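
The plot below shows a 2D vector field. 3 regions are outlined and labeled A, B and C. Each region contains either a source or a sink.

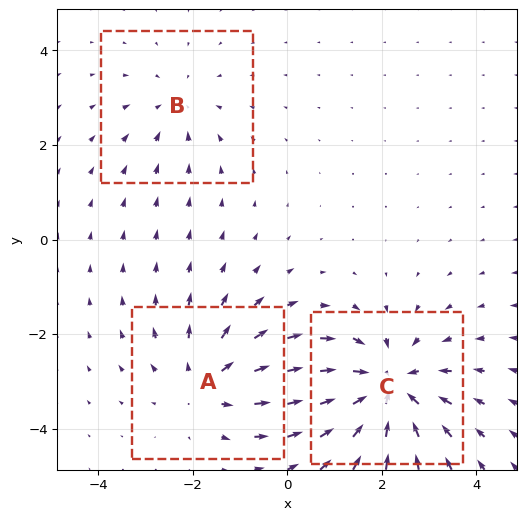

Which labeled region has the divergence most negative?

C

Divergence at each region's feature centre — A: about +3, B: about -2, C: about -4. Region C is most negative.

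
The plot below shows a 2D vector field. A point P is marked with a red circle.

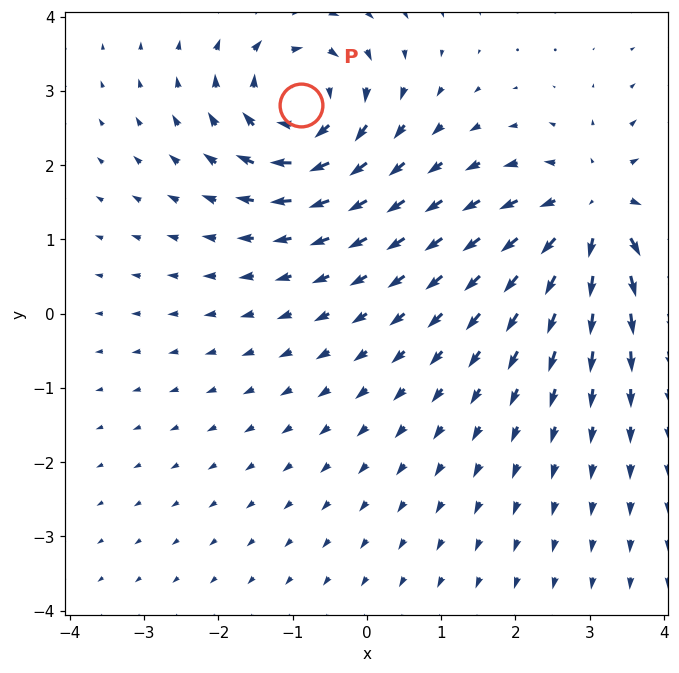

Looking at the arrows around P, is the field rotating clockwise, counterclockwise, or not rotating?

clockwise

Near P at (-0.9, 2.8) the arrows circulate clockwise. The curl (z-component) there is about -5; negative curl means clockwise rotation.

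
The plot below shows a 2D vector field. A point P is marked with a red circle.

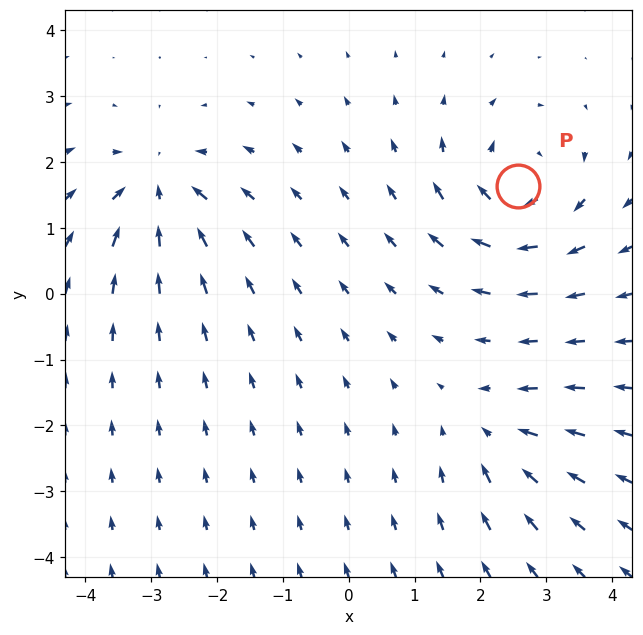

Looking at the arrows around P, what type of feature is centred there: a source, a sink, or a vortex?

vortex

At P (2.6, 1.6) the arrows circulate clockwise. Divergence ≈0, curl about -6 — near-zero divergence with nonzero curl is a vortex.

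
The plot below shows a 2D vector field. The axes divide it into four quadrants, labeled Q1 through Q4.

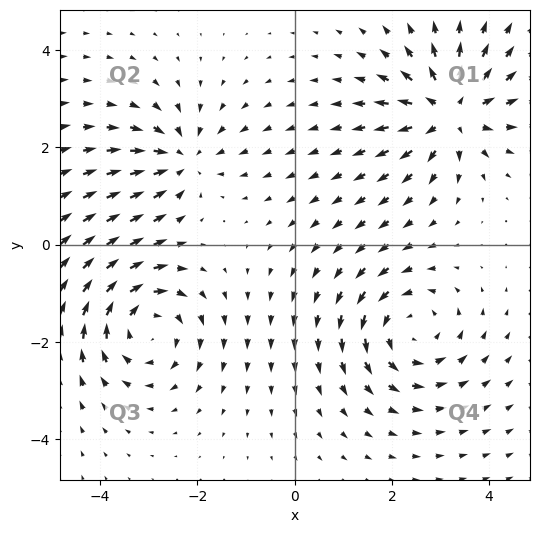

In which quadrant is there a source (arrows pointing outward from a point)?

The source sits at approximately (3.2, 2.7), which lies in quadrant Q1. The divergence there is about +6, positive as expected for a source.

Q1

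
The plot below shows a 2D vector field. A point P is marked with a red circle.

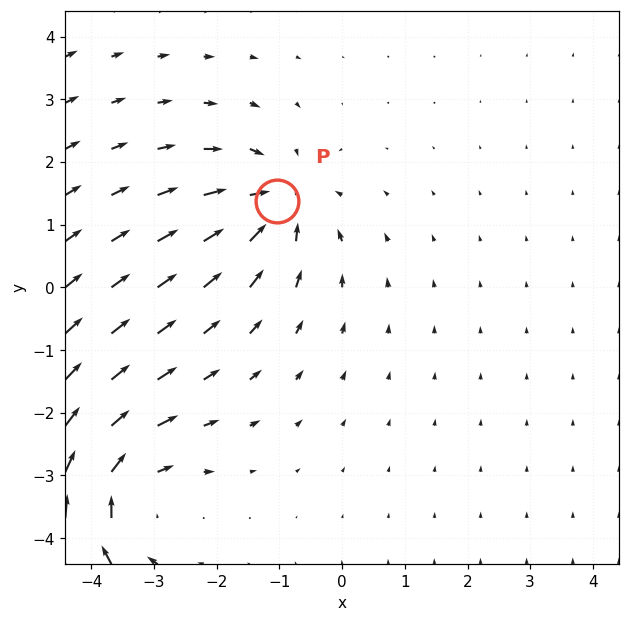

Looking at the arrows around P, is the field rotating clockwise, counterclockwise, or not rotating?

not rotating

Near P at (-1.0, 1.4) the arrows show no circulation. The curl there is ≈0.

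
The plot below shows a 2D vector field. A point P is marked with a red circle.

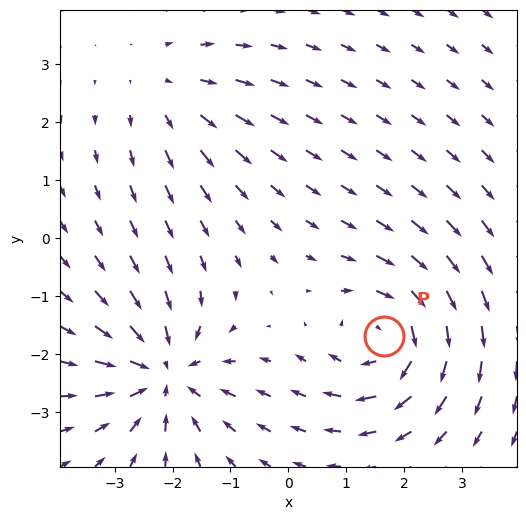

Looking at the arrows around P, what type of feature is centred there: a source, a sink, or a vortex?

At P (1.7, -1.7) the arrows circulate clockwise. Divergence ≈0, curl about -5 — near-zero divergence with nonzero curl is a vortex.

vortex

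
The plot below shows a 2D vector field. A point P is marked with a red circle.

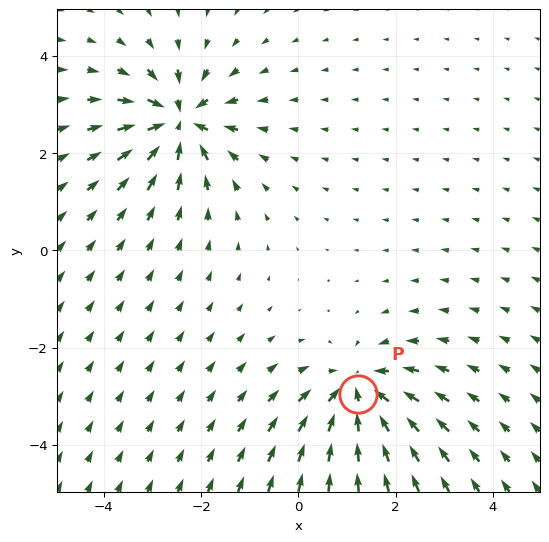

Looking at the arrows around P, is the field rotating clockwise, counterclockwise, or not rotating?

not rotating

Near P at (1.2, -2.9) the arrows show no circulation. The curl there is ≈0.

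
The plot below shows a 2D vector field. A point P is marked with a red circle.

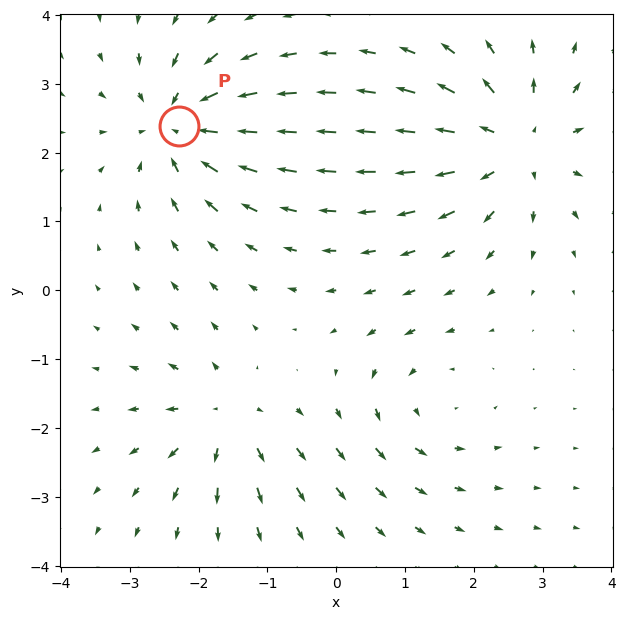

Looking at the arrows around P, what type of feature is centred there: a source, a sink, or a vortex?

At P (-2.3, 2.4) the arrows converge inward. Divergence about -5, curl ≈0 — negative divergence with near-zero curl is a sink.

sink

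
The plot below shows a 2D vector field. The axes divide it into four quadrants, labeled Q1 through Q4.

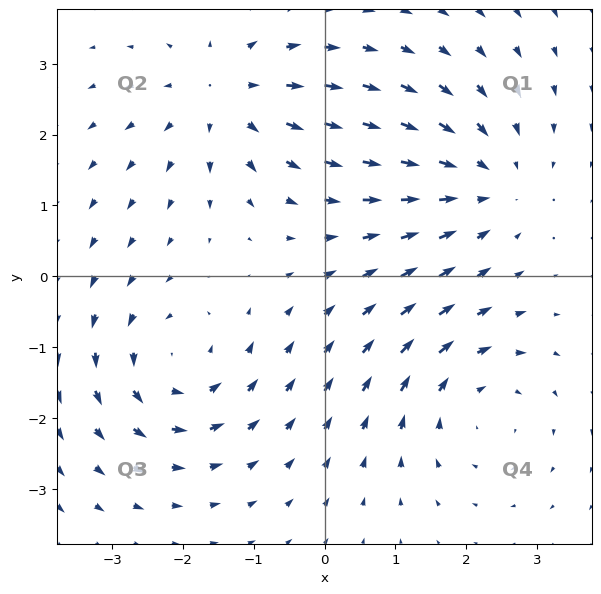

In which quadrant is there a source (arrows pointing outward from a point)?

Q2

The source sits at approximately (-1.4, 2.6), which lies in quadrant Q2. The divergence there is about +4, positive as expected for a source.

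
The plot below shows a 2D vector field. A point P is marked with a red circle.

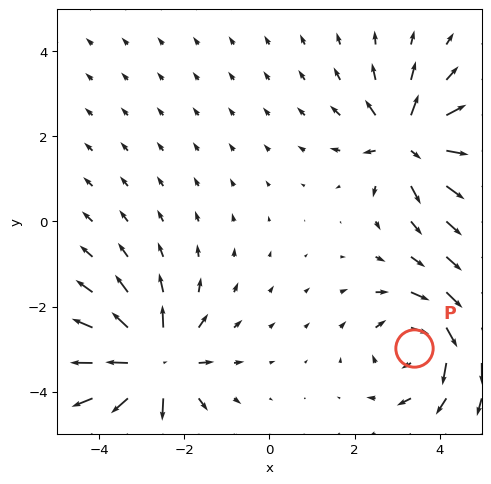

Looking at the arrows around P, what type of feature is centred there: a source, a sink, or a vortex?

vortex

At P (3.4, -3.0) the arrows circulate clockwise. Divergence ≈0, curl about -4 — near-zero divergence with nonzero curl is a vortex.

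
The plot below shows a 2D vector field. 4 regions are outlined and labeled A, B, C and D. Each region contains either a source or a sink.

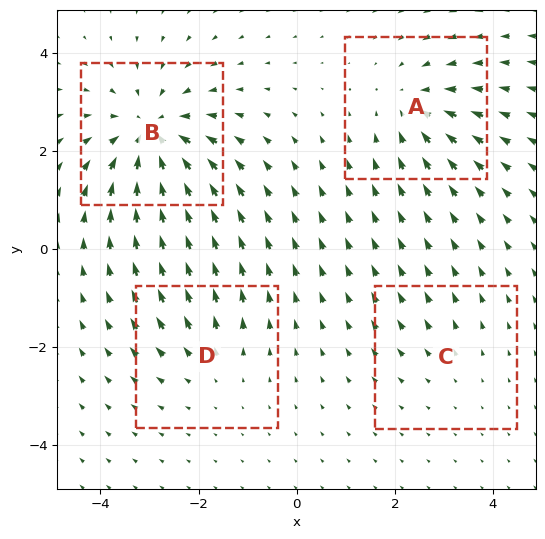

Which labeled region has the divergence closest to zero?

C

Divergence at each region's feature centre — A: about -4, B: about -6, C: about +2, D: about +3. Region C is closest to zero.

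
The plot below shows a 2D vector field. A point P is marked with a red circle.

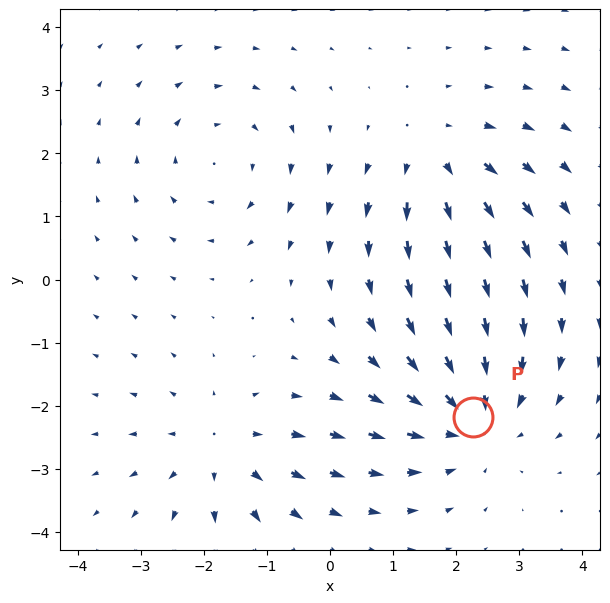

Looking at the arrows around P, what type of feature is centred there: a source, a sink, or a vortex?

sink

At P (2.3, -2.2) the arrows converge inward. Divergence about -4, curl ≈0 — negative divergence with near-zero curl is a sink.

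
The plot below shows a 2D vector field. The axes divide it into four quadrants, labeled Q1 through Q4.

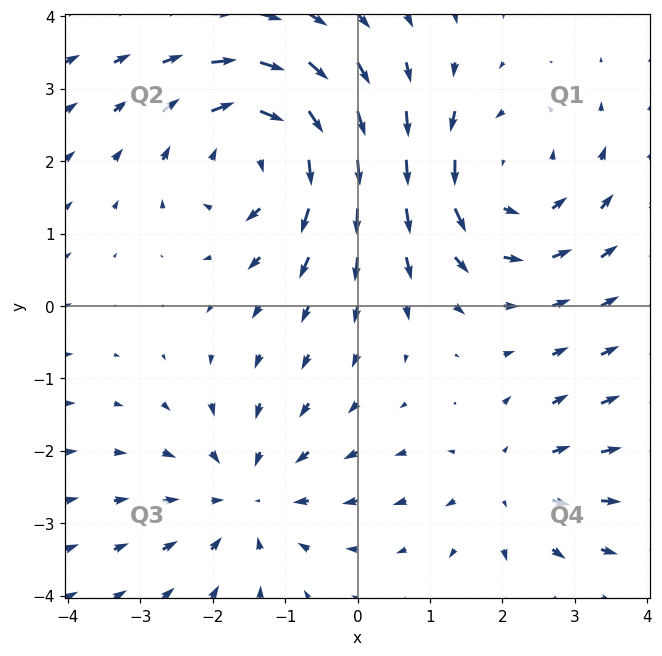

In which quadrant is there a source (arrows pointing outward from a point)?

Q4

The source sits at approximately (2.1, -2.4), which lies in quadrant Q4. The divergence there is about +3, positive as expected for a source.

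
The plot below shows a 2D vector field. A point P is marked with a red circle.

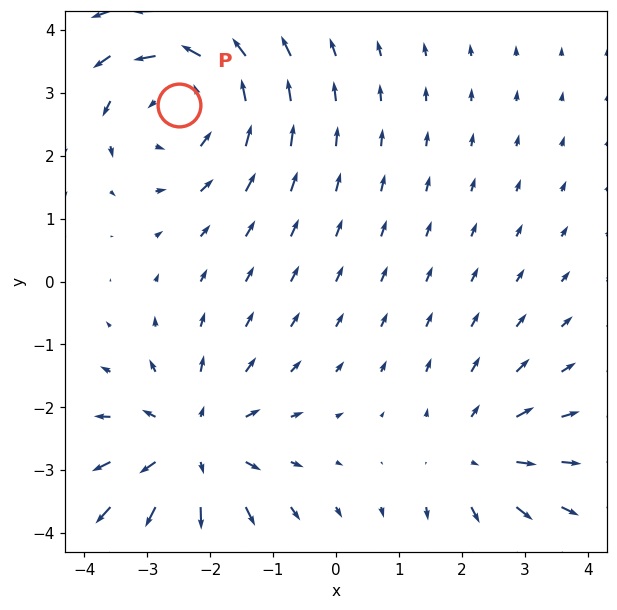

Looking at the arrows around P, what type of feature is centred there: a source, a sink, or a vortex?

At P (-2.5, 2.8) the arrows circulate counterclockwise. Divergence ≈0, curl about +4 — near-zero divergence with nonzero curl is a vortex.

vortex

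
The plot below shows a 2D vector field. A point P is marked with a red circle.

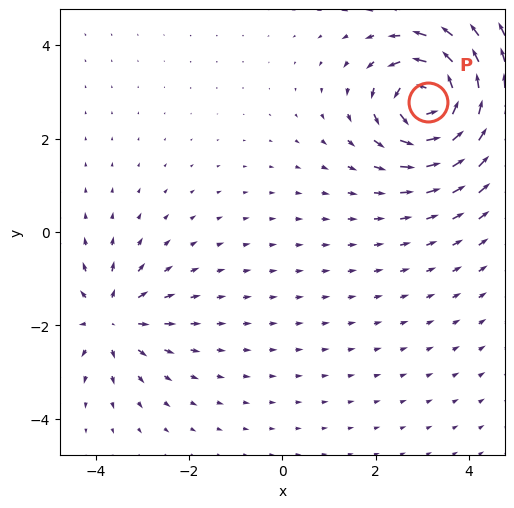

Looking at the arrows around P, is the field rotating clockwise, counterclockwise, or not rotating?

Near P at (3.1, 2.8) the arrows circulate counterclockwise. The curl (z-component) there is about +7; positive curl means counterclockwise rotation.

counterclockwise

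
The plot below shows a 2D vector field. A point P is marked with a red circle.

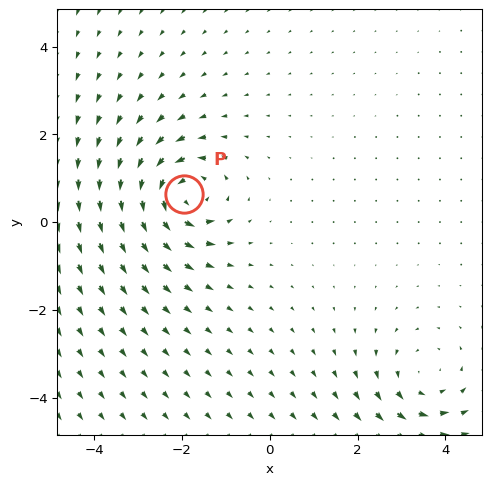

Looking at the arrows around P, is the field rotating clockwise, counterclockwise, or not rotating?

counterclockwise

Near P at (-2.0, 0.6) the arrows circulate counterclockwise. The curl (z-component) there is about +6; positive curl means counterclockwise rotation.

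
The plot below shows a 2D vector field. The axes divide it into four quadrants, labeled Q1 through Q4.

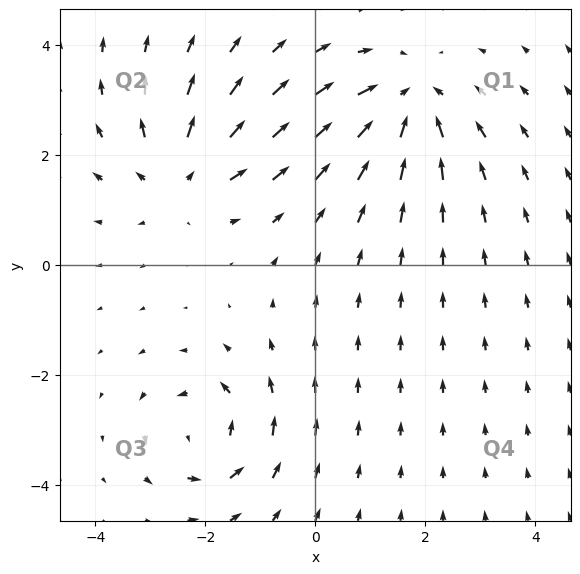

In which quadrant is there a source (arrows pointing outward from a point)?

Q2

The source sits at approximately (-2.5, 1.6), which lies in quadrant Q2. The divergence there is about +4, positive as expected for a source.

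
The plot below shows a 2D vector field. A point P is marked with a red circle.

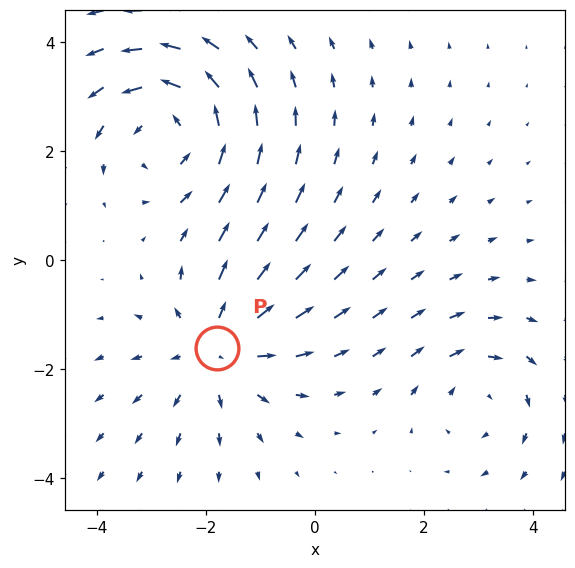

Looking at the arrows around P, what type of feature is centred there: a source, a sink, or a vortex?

source

At P (-1.8, -1.6) the arrows spread outward. Divergence about +4, curl ≈0 — positive divergence with near-zero curl is a source.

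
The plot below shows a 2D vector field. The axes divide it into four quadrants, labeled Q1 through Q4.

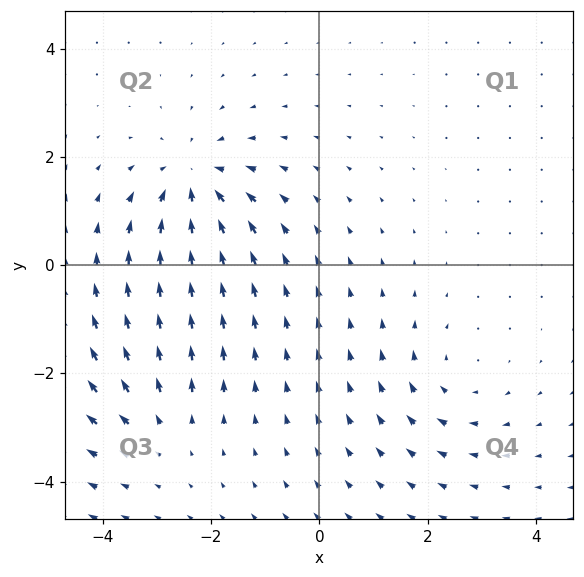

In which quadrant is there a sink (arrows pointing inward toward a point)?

Q2

The sink sits at approximately (-2.3, 1.6), which lies in quadrant Q2. The divergence there is about -5, negative as expected for a sink.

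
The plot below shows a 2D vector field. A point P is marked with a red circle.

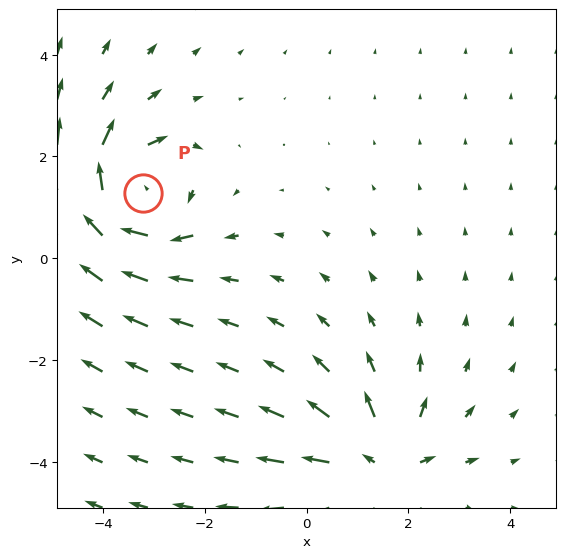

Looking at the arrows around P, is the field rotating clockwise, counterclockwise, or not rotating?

clockwise

Near P at (-3.2, 1.3) the arrows circulate clockwise. The curl (z-component) there is about -6; negative curl means clockwise rotation.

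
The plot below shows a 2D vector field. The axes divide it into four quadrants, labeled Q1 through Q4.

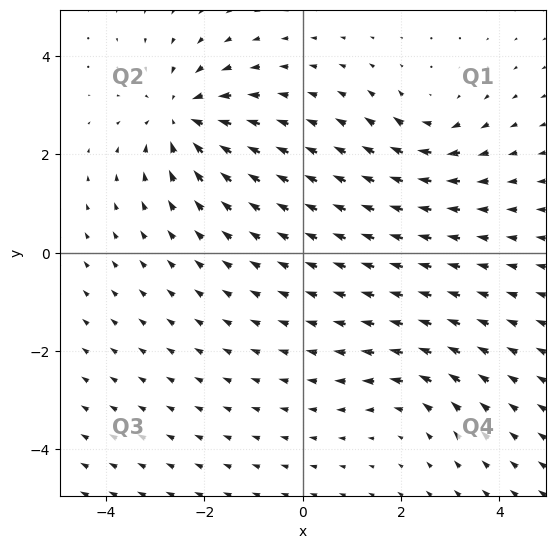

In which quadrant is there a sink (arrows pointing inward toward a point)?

The sink sits at approximately (-2.4, 2.8), which lies in quadrant Q2. The divergence there is about -5, negative as expected for a sink.

Q2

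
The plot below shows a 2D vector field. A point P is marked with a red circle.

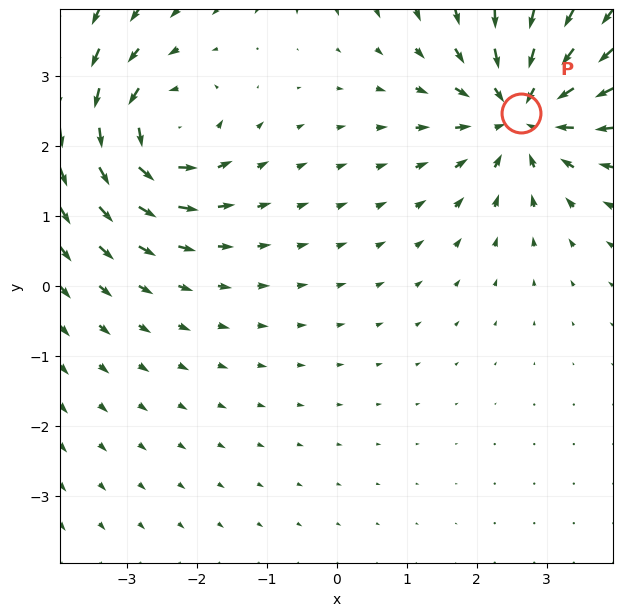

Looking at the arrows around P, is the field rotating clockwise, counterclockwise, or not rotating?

Near P at (2.6, 2.5) the arrows show no circulation. The curl there is ≈0.

not rotating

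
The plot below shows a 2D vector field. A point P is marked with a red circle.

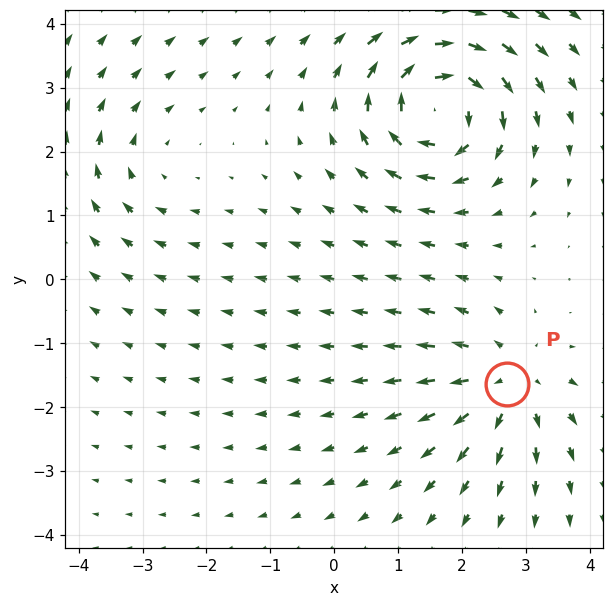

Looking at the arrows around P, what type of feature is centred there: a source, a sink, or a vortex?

At P (2.7, -1.6) the arrows spread outward. Divergence about +4, curl ≈0 — positive divergence with near-zero curl is a source.

source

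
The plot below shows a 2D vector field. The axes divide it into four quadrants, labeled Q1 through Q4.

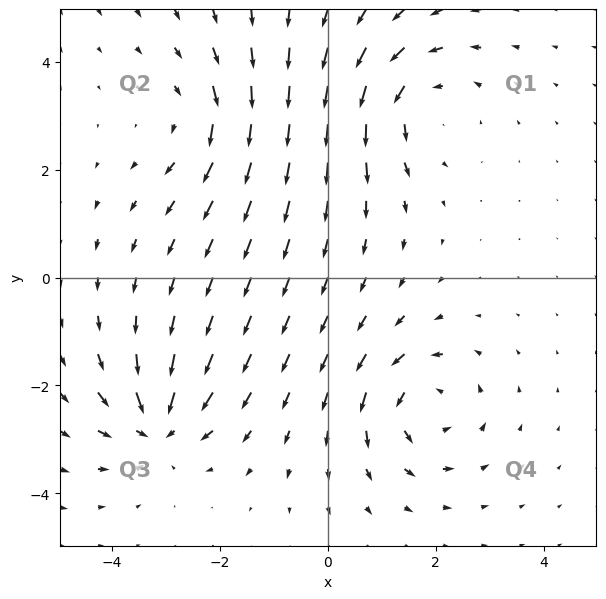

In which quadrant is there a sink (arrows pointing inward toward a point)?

Q3

The sink sits at approximately (-3.2, -2.7), which lies in quadrant Q3. The divergence there is about -5, negative as expected for a sink.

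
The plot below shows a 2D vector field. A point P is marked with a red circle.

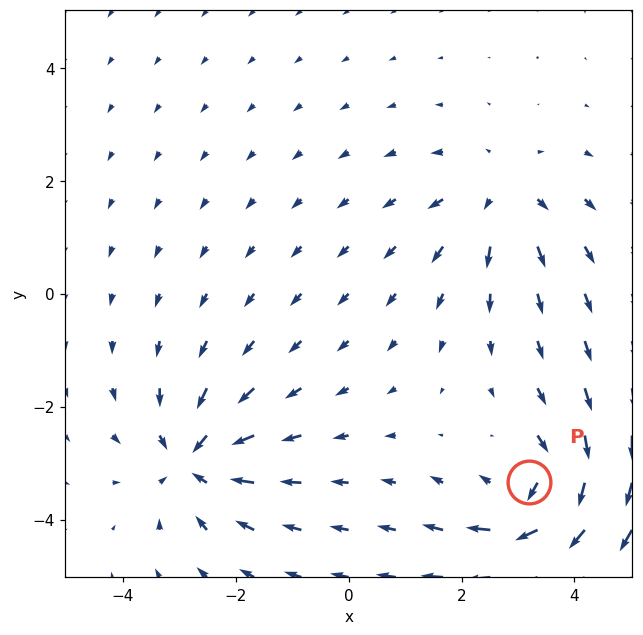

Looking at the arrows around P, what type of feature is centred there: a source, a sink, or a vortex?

vortex

At P (3.2, -3.3) the arrows circulate clockwise. Divergence ≈0, curl about -6 — near-zero divergence with nonzero curl is a vortex.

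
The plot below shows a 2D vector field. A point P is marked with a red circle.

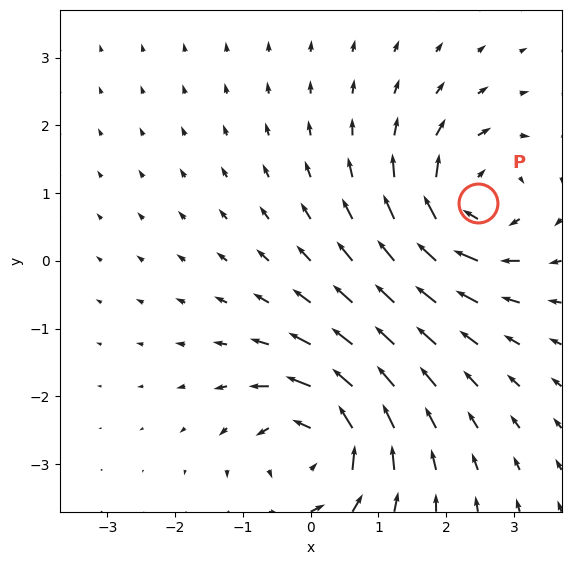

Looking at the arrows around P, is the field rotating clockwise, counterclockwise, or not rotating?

Near P at (2.5, 0.9) the arrows circulate clockwise. The curl (z-component) there is about -6; negative curl means clockwise rotation.

clockwise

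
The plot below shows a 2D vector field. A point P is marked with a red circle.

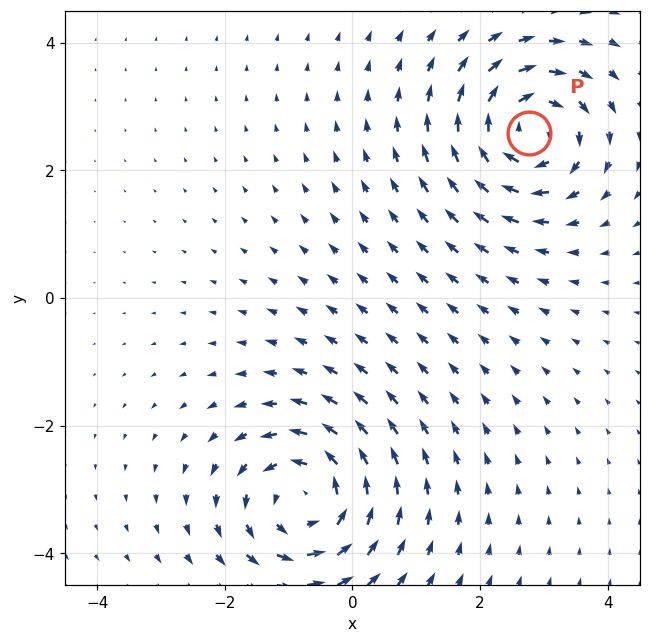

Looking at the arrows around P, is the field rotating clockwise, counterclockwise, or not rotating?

Near P at (2.8, 2.6) the arrows circulate clockwise. The curl (z-component) there is about -5; negative curl means clockwise rotation.

clockwise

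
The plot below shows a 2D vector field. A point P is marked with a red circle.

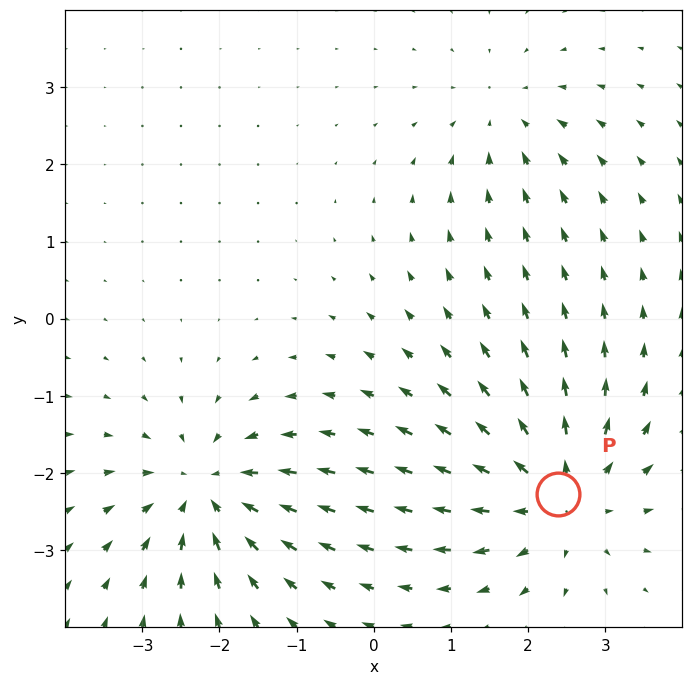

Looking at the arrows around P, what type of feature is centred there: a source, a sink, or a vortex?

At P (2.4, -2.3) the arrows spread outward. Divergence about +5, curl ≈0 — positive divergence with near-zero curl is a source.

source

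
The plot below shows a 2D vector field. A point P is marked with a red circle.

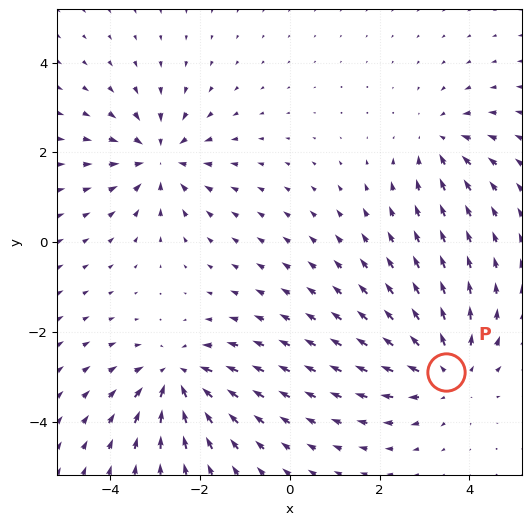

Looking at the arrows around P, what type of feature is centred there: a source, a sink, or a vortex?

source

At P (3.5, -2.9) the arrows spread outward. Divergence about +4, curl ≈0 — positive divergence with near-zero curl is a source.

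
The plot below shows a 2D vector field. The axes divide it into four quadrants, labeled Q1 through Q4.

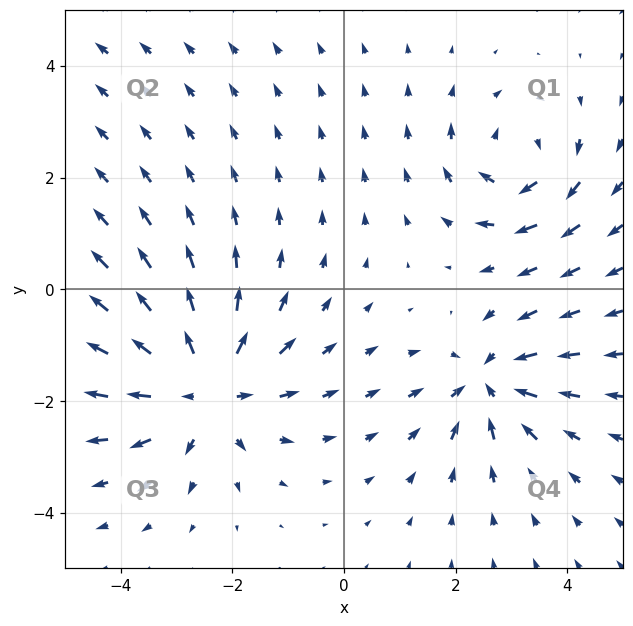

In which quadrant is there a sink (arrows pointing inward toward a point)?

The sink sits at approximately (2.6, -1.7), which lies in quadrant Q4. The divergence there is about -3, negative as expected for a sink.

Q4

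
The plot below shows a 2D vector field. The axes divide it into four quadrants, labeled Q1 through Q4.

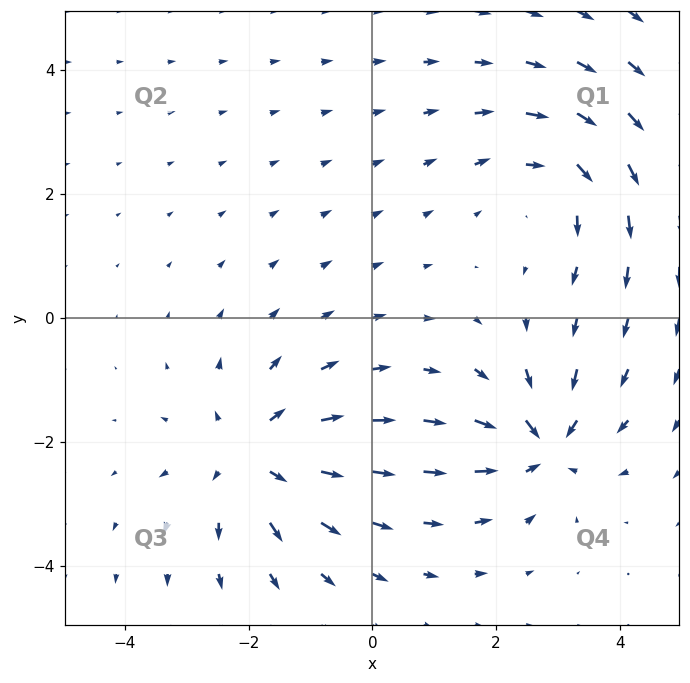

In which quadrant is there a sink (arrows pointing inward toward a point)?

The sink sits at approximately (2.7, -2.1), which lies in quadrant Q4. The divergence there is about -5, negative as expected for a sink.

Q4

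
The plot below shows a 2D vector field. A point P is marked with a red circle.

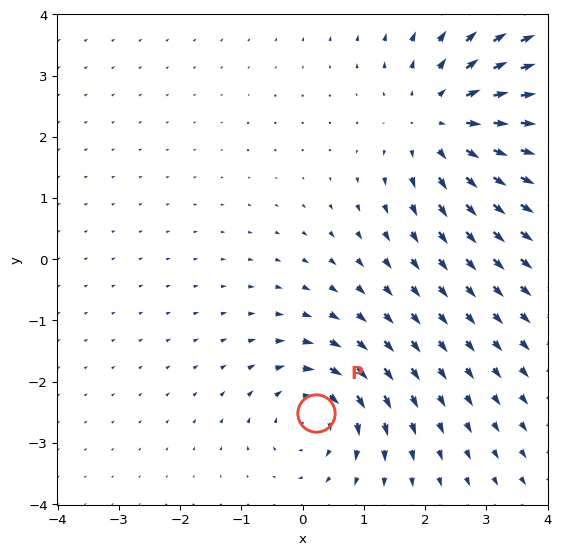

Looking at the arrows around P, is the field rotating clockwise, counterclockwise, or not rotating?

Near P at (0.2, -2.5) the arrows circulate clockwise. The curl (z-component) there is about -4; negative curl means clockwise rotation.

clockwise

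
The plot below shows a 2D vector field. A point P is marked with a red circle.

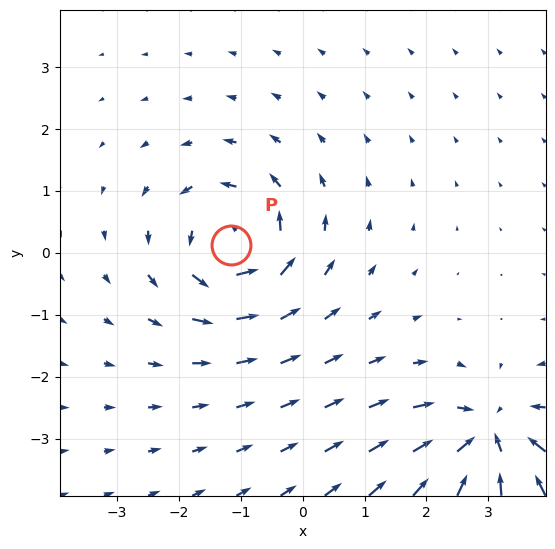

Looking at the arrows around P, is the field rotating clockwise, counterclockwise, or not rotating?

counterclockwise

Near P at (-1.2, 0.1) the arrows circulate counterclockwise. The curl (z-component) there is about +6; positive curl means counterclockwise rotation.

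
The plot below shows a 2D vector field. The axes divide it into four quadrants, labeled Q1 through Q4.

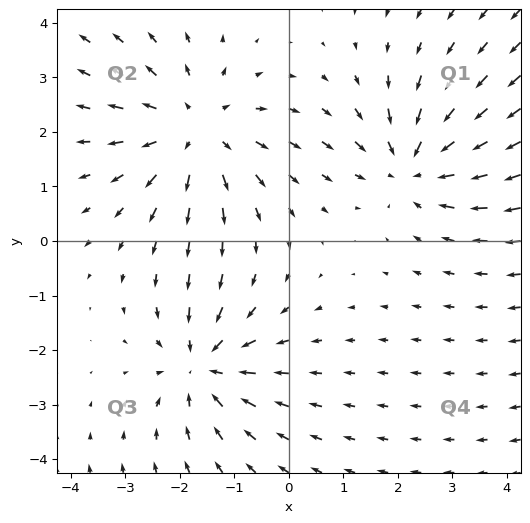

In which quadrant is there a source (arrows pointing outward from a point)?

Q2

The source sits at approximately (-1.7, 2.0), which lies in quadrant Q2. The divergence there is about +3, positive as expected for a source.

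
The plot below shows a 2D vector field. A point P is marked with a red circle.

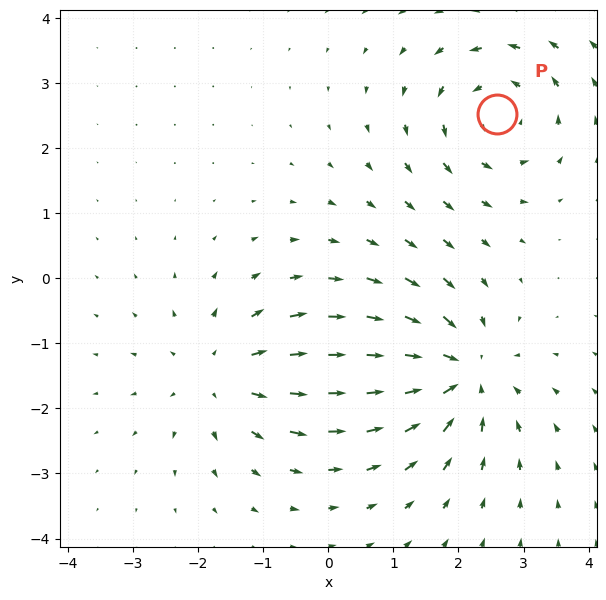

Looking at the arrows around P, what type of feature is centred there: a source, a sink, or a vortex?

vortex

At P (2.6, 2.5) the arrows circulate counterclockwise. Divergence ≈0, curl about +4 — near-zero divergence with nonzero curl is a vortex.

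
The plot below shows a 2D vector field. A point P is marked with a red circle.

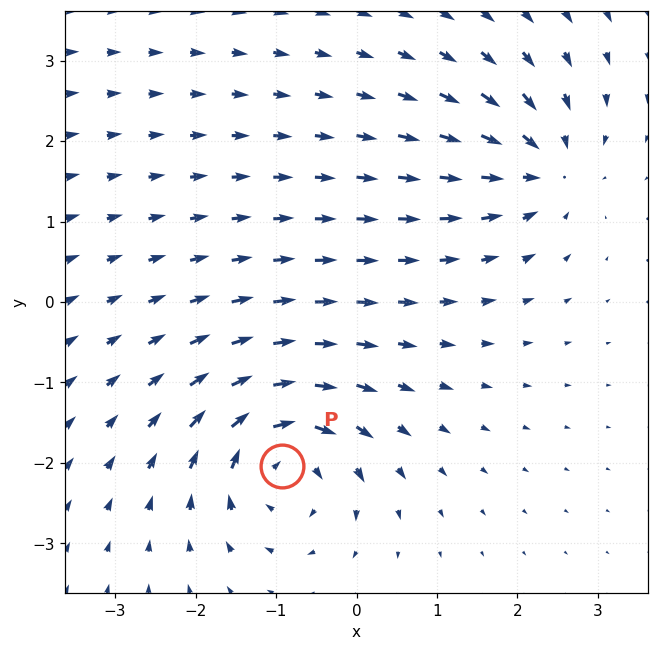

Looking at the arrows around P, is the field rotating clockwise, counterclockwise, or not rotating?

Near P at (-0.9, -2.0) the arrows circulate clockwise. The curl (z-component) there is about -5; negative curl means clockwise rotation.

clockwise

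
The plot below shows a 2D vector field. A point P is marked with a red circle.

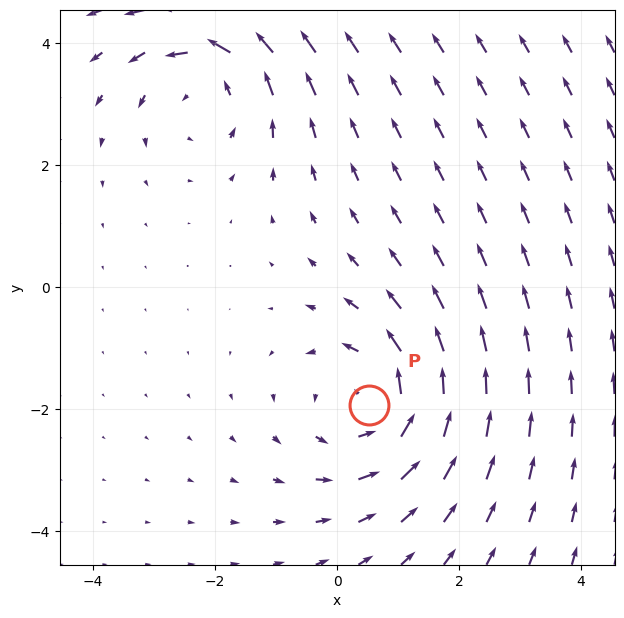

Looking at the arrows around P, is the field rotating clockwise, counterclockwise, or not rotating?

counterclockwise

Near P at (0.5, -1.9) the arrows circulate counterclockwise. The curl (z-component) there is about +3; positive curl means counterclockwise rotation.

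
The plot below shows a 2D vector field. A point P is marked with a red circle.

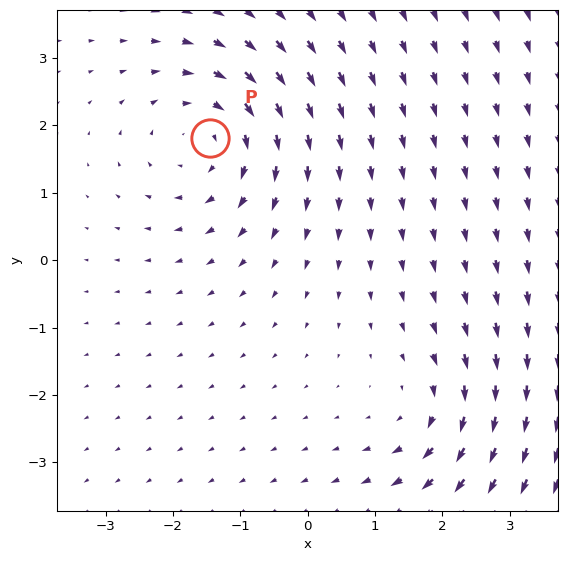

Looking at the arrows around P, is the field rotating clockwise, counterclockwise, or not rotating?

clockwise

Near P at (-1.5, 1.8) the arrows circulate clockwise. The curl (z-component) there is about -4; negative curl means clockwise rotation.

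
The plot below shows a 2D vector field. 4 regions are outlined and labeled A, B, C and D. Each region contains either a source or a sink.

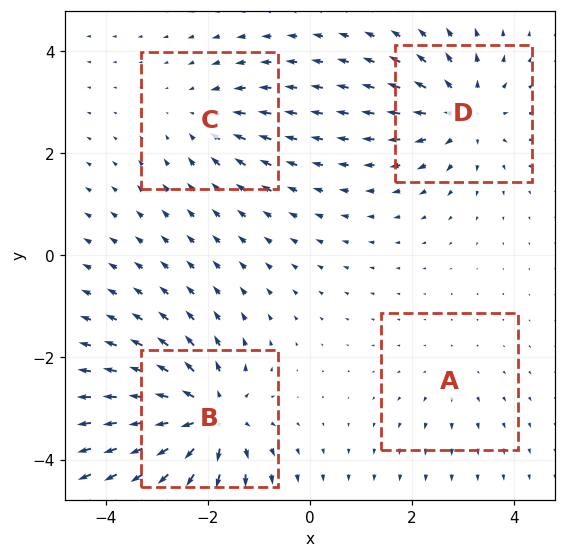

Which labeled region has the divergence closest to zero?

Divergence at each region's feature centre — A: about +2, B: about +7, C: about -3, D: about +5. Region A is closest to zero.

A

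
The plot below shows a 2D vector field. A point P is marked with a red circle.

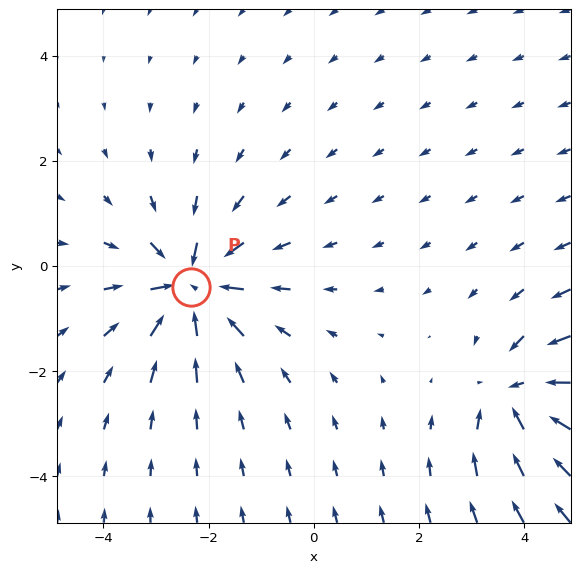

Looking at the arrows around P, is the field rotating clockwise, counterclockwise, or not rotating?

not rotating

Near P at (-2.3, -0.4) the arrows show no circulation. The curl there is ≈0.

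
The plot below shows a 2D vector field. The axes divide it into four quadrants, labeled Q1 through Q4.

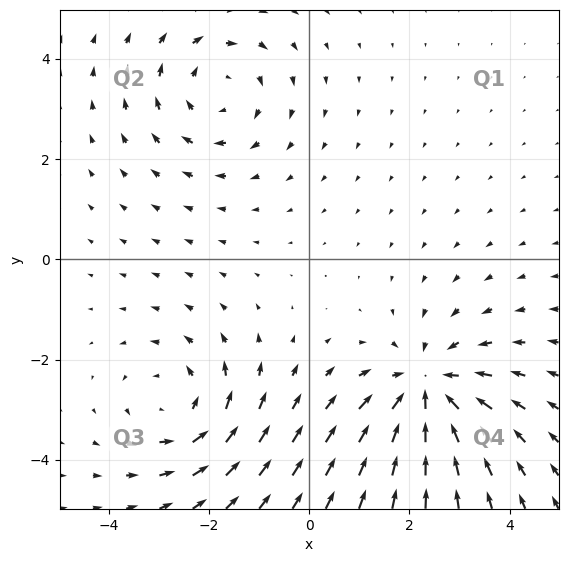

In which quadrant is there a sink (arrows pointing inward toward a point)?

The sink sits at approximately (2.4, -2.6), which lies in quadrant Q4. The divergence there is about -3, negative as expected for a sink.

Q4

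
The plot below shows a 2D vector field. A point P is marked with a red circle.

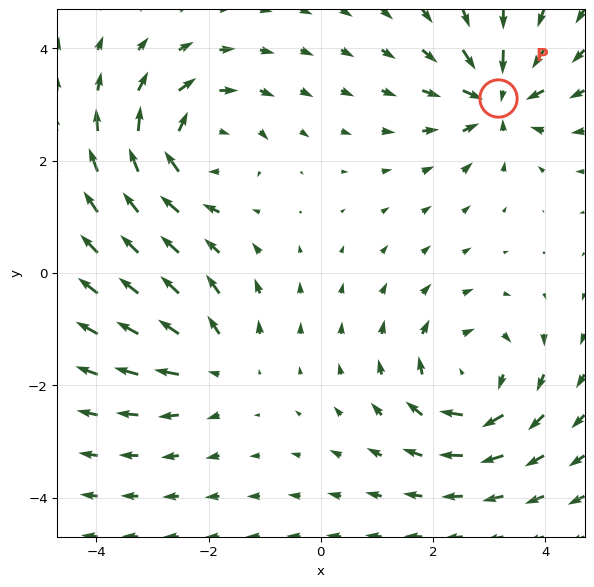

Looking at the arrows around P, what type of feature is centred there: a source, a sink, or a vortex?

sink

At P (3.2, 3.1) the arrows converge inward. Divergence about -6, curl ≈0 — negative divergence with near-zero curl is a sink.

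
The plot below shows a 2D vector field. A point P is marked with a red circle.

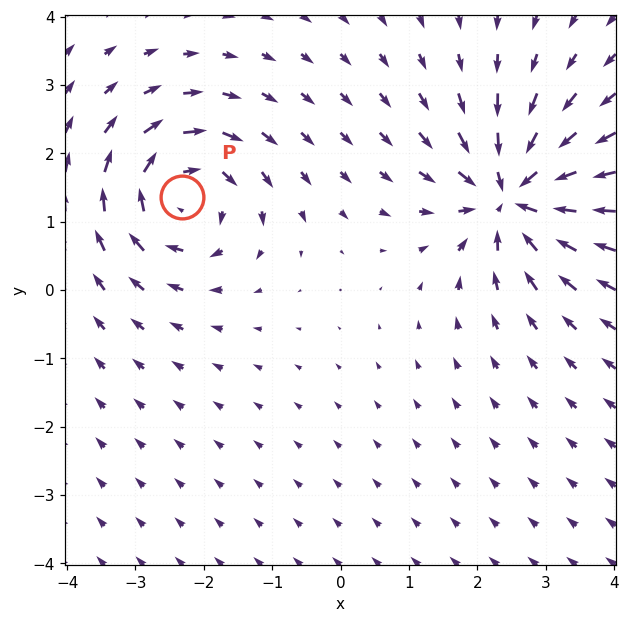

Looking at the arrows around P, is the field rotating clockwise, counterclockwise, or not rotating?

clockwise

Near P at (-2.3, 1.4) the arrows circulate clockwise. The curl (z-component) there is about -4; negative curl means clockwise rotation.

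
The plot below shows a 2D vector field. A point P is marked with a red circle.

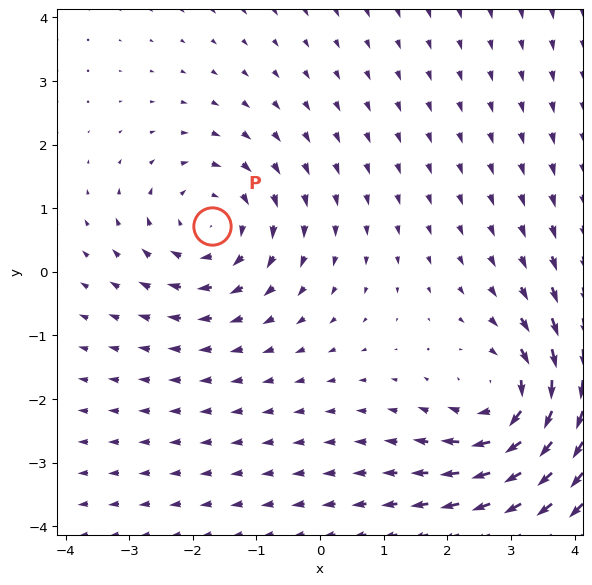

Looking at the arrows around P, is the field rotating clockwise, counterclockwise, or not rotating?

Near P at (-1.7, 0.7) the arrows circulate clockwise. The curl (z-component) there is about -3; negative curl means clockwise rotation.

clockwise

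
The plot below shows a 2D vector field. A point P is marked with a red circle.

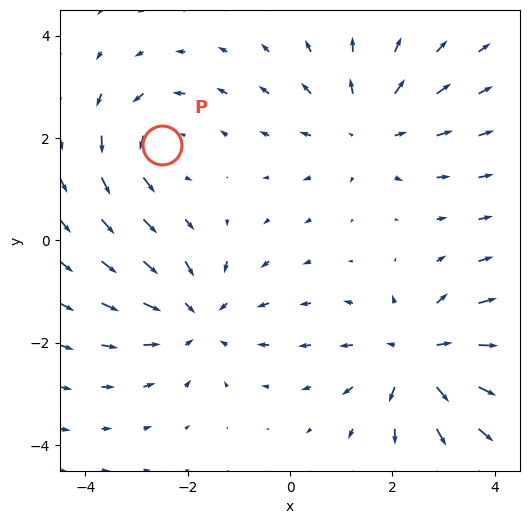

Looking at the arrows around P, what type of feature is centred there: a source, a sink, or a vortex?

vortex

At P (-2.5, 1.9) the arrows circulate counterclockwise. Divergence ≈0, curl about +4 — near-zero divergence with nonzero curl is a vortex.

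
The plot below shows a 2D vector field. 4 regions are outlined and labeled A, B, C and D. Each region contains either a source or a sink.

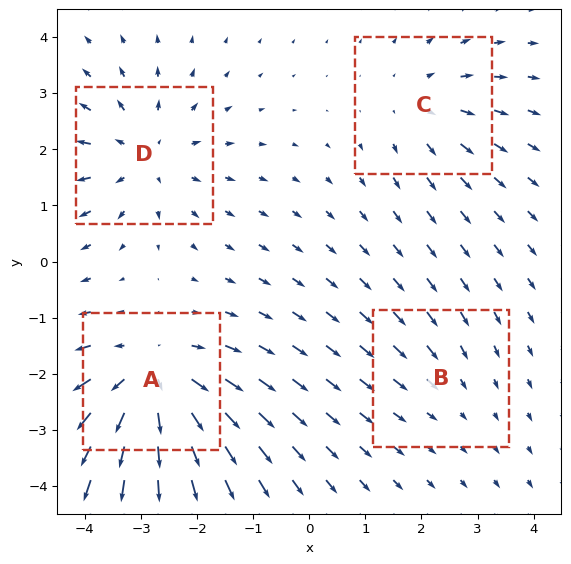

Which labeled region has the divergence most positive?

A

Divergence at each region's feature centre — A: about +6, B: about -2, C: about +3, D: about +4. Region A is most positive.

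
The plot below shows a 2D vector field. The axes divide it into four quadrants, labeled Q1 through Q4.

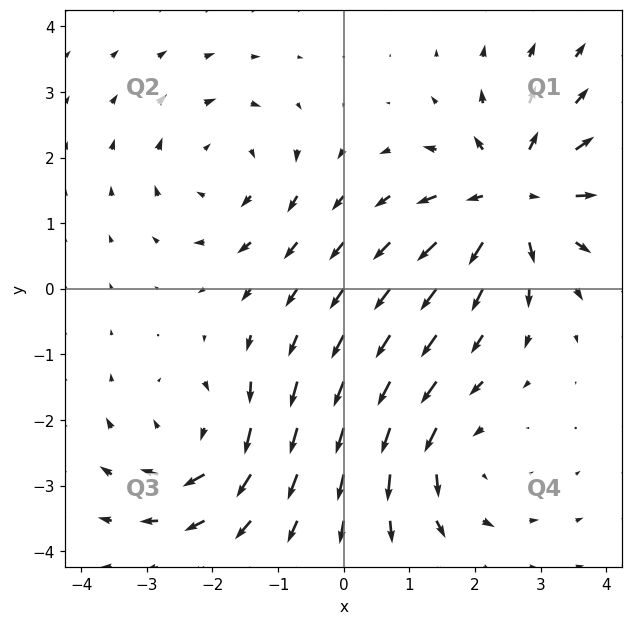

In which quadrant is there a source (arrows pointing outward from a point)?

The source sits at approximately (2.6, 1.4), which lies in quadrant Q1. The divergence there is about +6, positive as expected for a source.

Q1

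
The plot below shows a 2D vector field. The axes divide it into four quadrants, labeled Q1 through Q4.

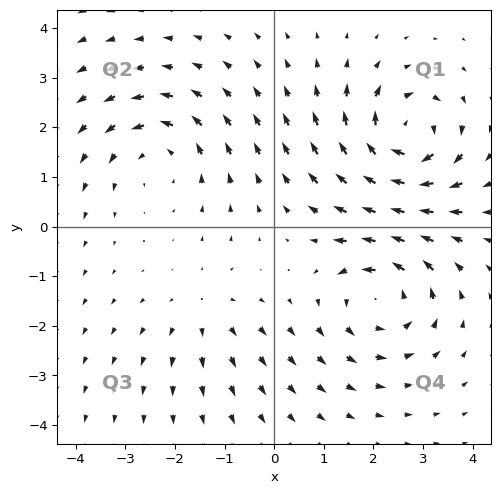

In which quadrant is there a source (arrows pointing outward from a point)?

Q3

The source sits at approximately (-1.4, -1.7), which lies in quadrant Q3. The divergence there is about +2, positive as expected for a source.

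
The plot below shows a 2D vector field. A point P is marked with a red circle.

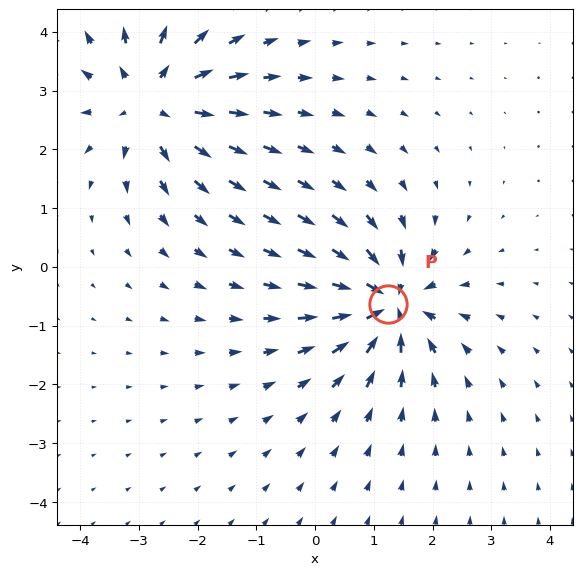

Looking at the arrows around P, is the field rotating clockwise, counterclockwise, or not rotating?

not rotating

Near P at (1.2, -0.6) the arrows show no circulation. The curl there is ≈0.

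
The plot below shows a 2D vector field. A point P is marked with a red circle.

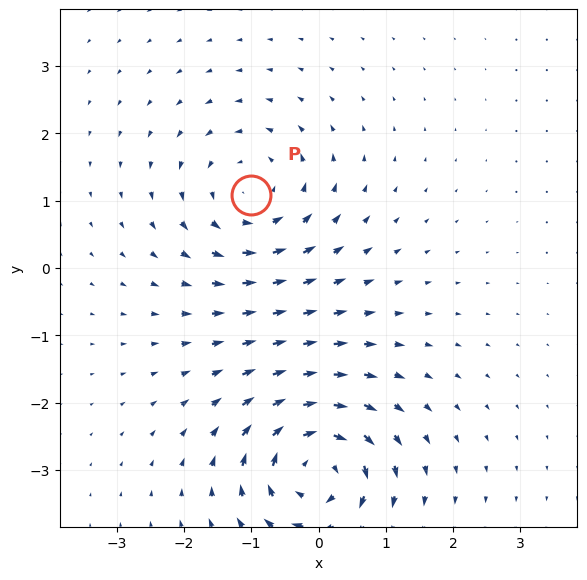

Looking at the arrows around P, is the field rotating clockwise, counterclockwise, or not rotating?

counterclockwise

Near P at (-1.0, 1.1) the arrows circulate counterclockwise. The curl (z-component) there is about +4; positive curl means counterclockwise rotation.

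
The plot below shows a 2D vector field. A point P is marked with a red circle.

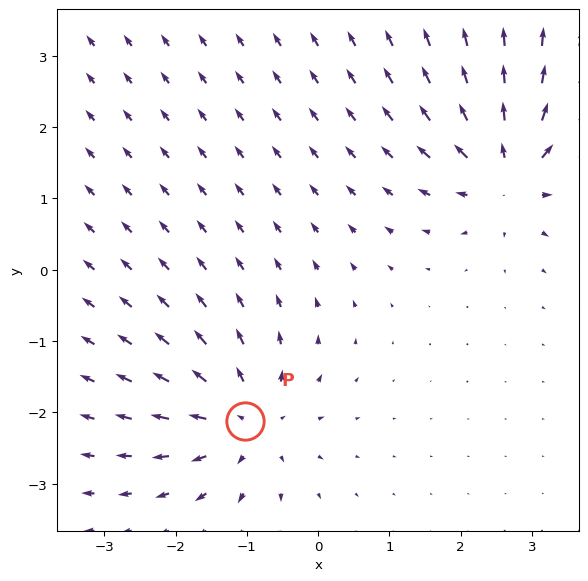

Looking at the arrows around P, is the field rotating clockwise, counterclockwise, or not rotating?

Near P at (-1.0, -2.1) the arrows show no circulation. The curl there is ≈0.

not rotating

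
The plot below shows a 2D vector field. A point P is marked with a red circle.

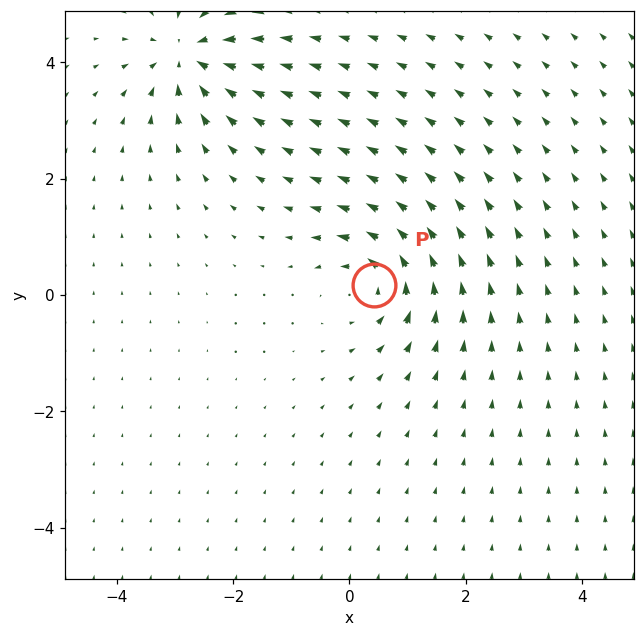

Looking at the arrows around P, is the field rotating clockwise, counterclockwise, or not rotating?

counterclockwise

Near P at (0.4, 0.2) the arrows circulate counterclockwise. The curl (z-component) there is about +4; positive curl means counterclockwise rotation.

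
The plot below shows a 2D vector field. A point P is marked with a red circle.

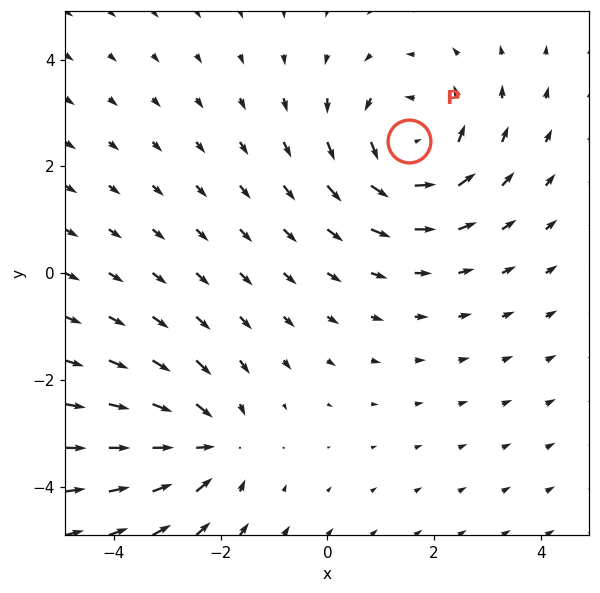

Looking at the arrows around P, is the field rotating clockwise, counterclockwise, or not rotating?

Near P at (1.5, 2.5) the arrows circulate counterclockwise. The curl (z-component) there is about +3; positive curl means counterclockwise rotation.

counterclockwise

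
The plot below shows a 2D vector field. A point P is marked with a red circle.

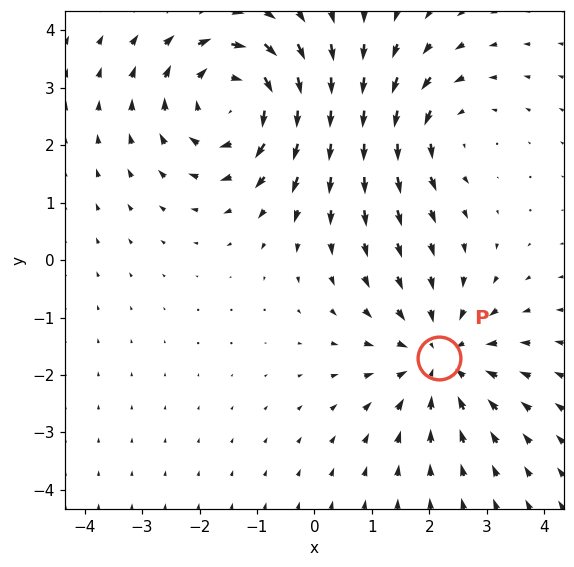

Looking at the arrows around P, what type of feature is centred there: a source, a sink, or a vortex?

At P (2.2, -1.7) the arrows converge inward. Divergence about -3, curl ≈0 — negative divergence with near-zero curl is a sink.

sink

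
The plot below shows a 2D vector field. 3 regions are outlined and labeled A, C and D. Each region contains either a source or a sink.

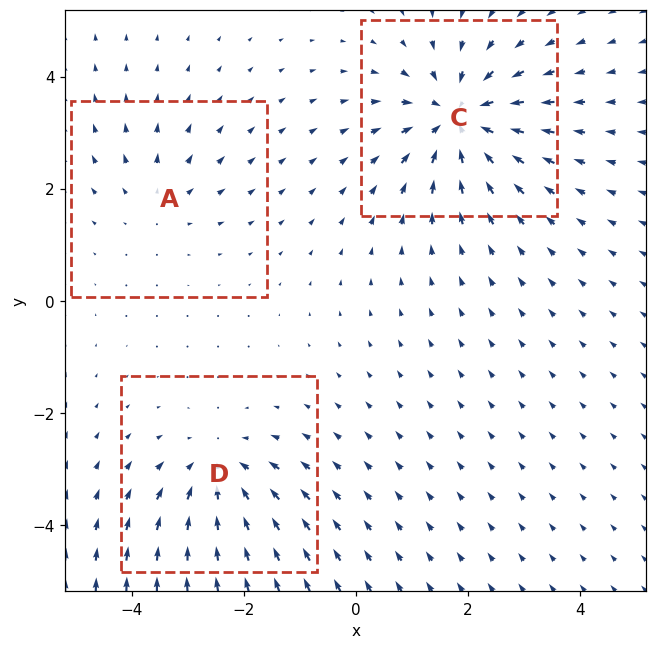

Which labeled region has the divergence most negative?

Divergence at each region's feature centre — A: about +2, C: about -5, D: about -4. Region C is most negative.

C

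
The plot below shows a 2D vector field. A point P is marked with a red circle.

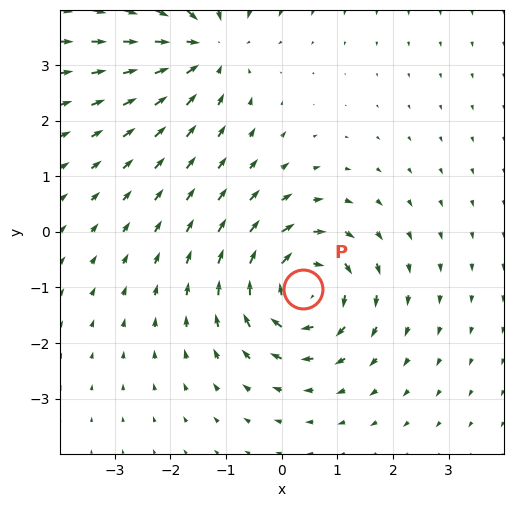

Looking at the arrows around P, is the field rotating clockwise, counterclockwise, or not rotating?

Near P at (0.4, -1.0) the arrows circulate clockwise. The curl (z-component) there is about -5; negative curl means clockwise rotation.

clockwise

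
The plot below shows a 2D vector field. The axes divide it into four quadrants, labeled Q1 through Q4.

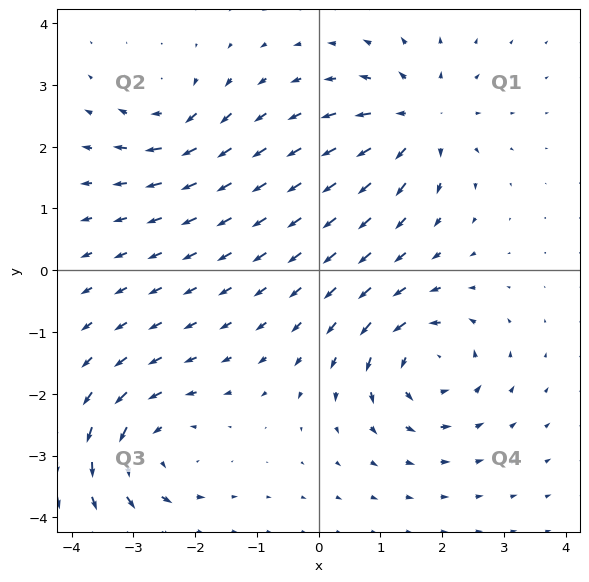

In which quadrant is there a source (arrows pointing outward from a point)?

The source sits at approximately (1.6, 2.4), which lies in quadrant Q1. The divergence there is about +6, positive as expected for a source.

Q1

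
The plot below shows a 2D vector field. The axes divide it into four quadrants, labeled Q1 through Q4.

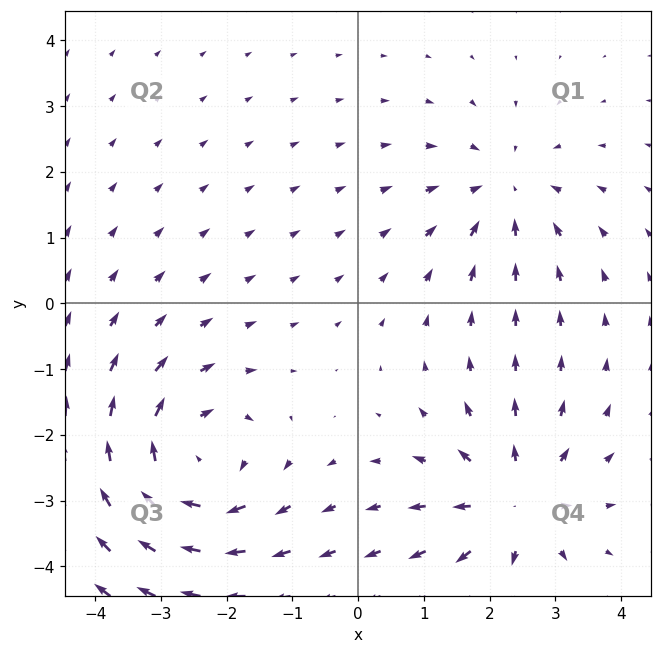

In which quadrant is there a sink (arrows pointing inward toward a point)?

The sink sits at approximately (2.2, 1.7), which lies in quadrant Q1. The divergence there is about -3, negative as expected for a sink.

Q1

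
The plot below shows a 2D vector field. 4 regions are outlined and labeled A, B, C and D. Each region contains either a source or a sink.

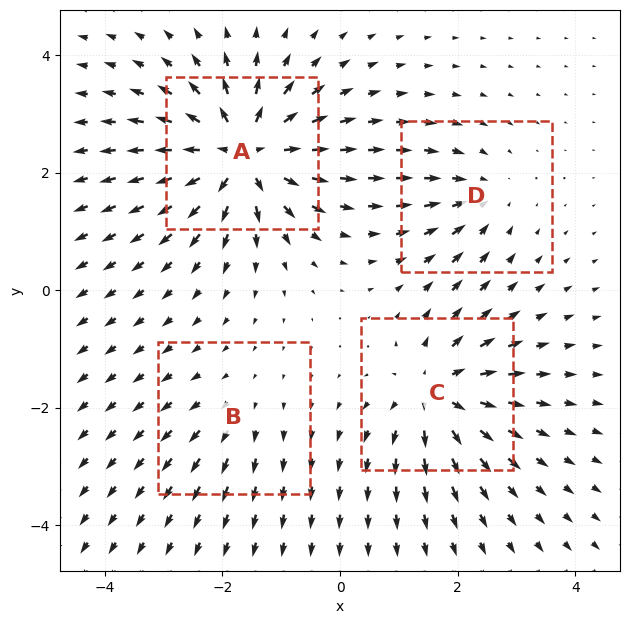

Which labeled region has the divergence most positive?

A

Divergence at each region's feature centre — A: about +9, B: about +3, C: about +7, D: about -4. Region A is most positive.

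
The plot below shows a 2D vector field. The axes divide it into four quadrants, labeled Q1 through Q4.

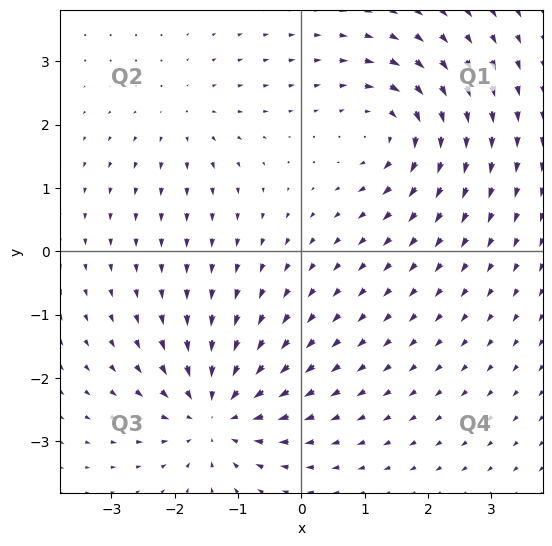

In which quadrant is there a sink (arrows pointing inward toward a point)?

Q3

The sink sits at approximately (-1.4, -2.6), which lies in quadrant Q3. The divergence there is about -5, negative as expected for a sink.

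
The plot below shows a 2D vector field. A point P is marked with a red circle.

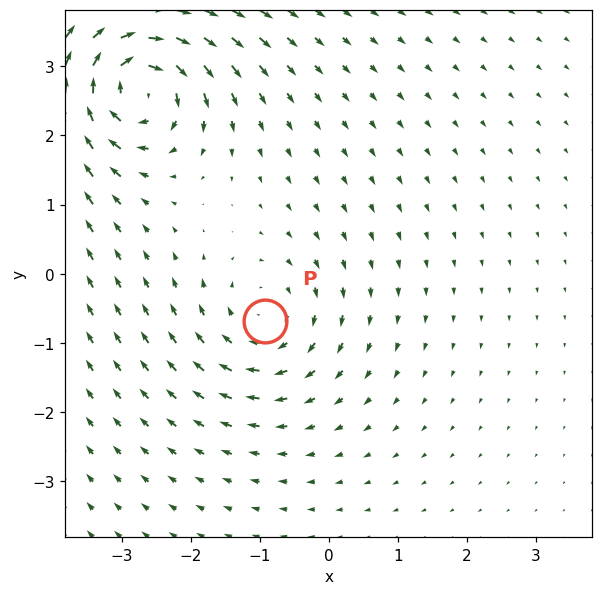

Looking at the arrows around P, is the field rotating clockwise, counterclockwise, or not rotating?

clockwise

Near P at (-0.9, -0.7) the arrows circulate clockwise. The curl (z-component) there is about -3; negative curl means clockwise rotation.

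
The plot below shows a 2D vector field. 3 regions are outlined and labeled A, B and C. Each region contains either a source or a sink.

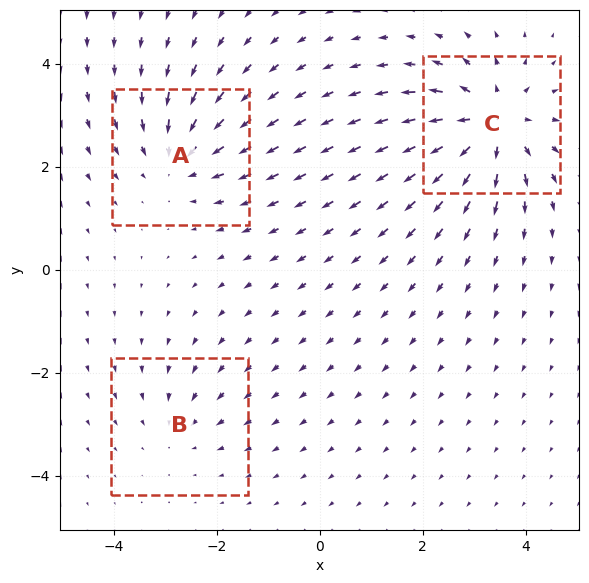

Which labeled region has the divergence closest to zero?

Divergence at each region's feature centre — A: about -3, B: about -2, C: about +5. Region B is closest to zero.

B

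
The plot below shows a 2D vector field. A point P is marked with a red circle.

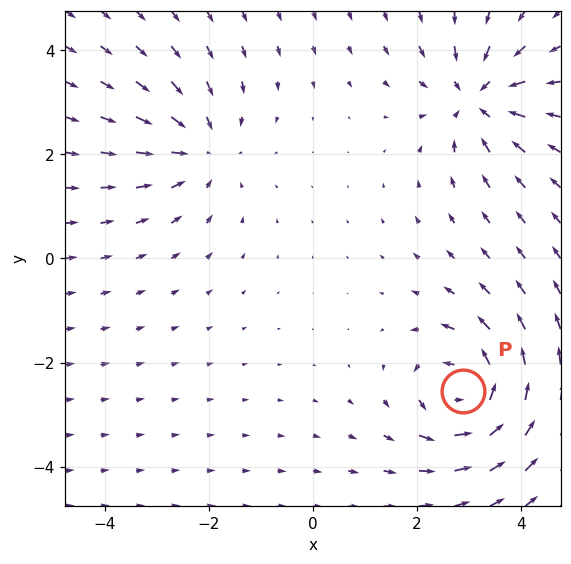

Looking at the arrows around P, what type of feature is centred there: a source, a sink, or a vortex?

vortex

At P (2.9, -2.5) the arrows circulate counterclockwise. Divergence ≈0, curl about +5 — near-zero divergence with nonzero curl is a vortex.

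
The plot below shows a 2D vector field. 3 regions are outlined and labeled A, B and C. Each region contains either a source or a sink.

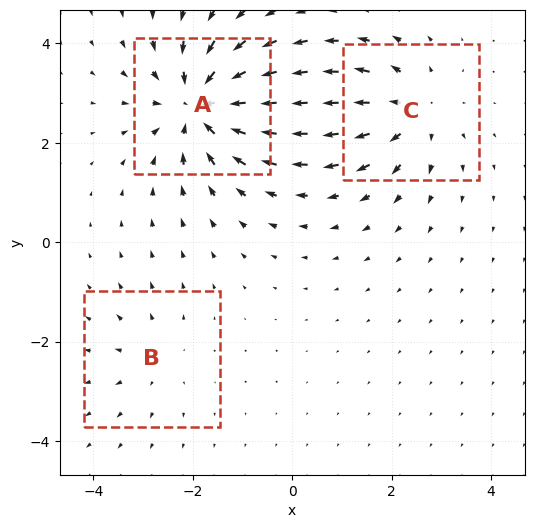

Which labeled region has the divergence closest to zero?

Divergence at each region's feature centre — A: about -5, B: about +2, C: about +3. Region B is closest to zero.

B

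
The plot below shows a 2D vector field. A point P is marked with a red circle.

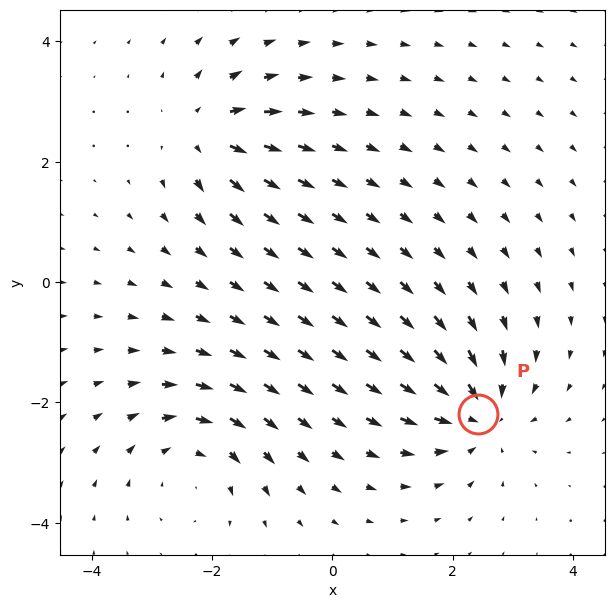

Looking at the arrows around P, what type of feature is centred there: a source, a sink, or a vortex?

sink

At P (2.4, -2.2) the arrows converge inward. Divergence about -5, curl ≈0 — negative divergence with near-zero curl is a sink.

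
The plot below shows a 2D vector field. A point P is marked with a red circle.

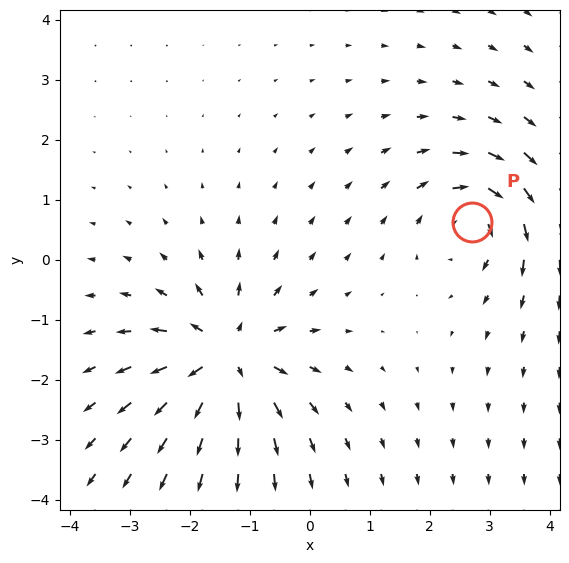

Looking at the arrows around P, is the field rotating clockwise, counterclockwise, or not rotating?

Near P at (2.7, 0.6) the arrows circulate clockwise. The curl (z-component) there is about -4; negative curl means clockwise rotation.

clockwise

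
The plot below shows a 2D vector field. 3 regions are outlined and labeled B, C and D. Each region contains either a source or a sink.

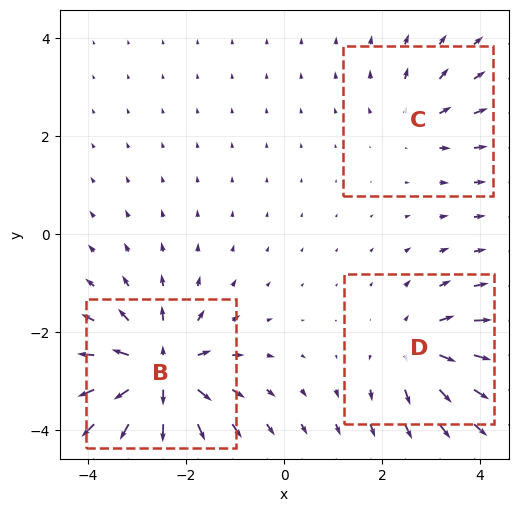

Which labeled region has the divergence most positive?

Divergence at each region's feature centre — B: about +6, C: about +2, D: about +4. Region B is most positive.

B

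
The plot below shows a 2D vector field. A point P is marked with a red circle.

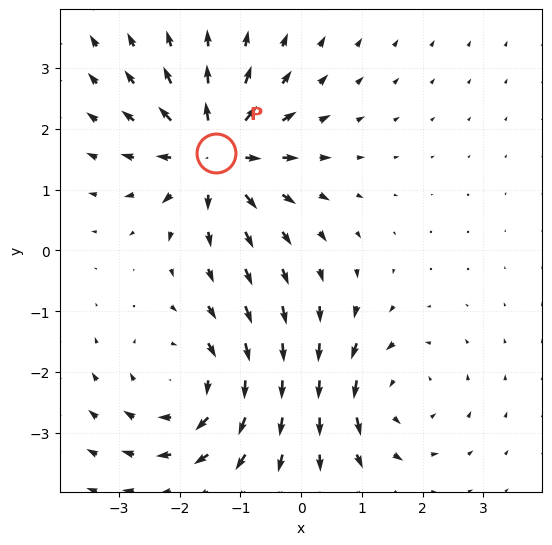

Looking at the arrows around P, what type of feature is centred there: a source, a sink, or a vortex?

source

At P (-1.4, 1.6) the arrows spread outward. Divergence about +5, curl ≈0 — positive divergence with near-zero curl is a source.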